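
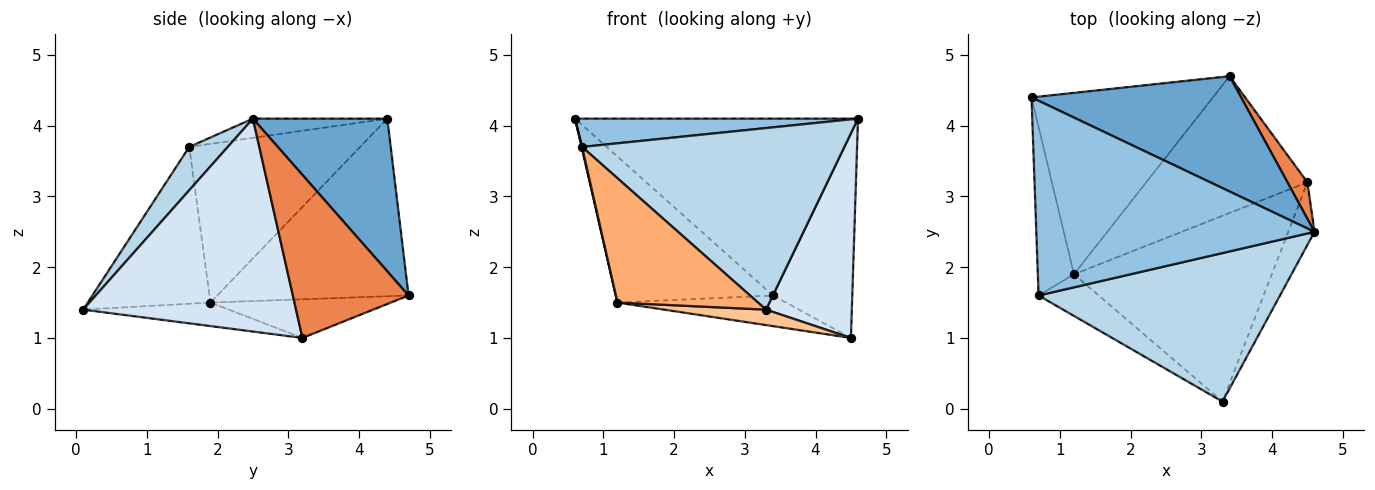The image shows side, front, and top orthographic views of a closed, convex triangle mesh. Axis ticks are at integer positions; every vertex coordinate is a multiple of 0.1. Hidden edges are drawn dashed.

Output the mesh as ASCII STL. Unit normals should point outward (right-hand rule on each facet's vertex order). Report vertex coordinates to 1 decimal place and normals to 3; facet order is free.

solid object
 facet normal 0.370 0.778 0.507
  outer loop
   vertex 3.4 4.7 1.6
   vertex 0.6 4.4 4.1
   vertex 4.6 2.5 4.1
  endloop
 endfacet
 facet normal -0.068 -0.143 0.987
  outer loop
   vertex 0.7 1.6 3.7
   vertex 4.6 2.5 4.1
   vertex 0.6 4.4 4.1
  endloop
 endfacet
 facet normal 0.113 -0.769 0.629
  outer loop
   vertex 0.7 1.6 3.7
   vertex 3.3 0.1 1.4
   vertex 4.6 2.5 4.1
  endloop
 endfacet
 facet normal 0.922 -0.371 -0.114
  outer loop
   vertex 4.5 3.2 1.0
   vertex 4.6 2.5 4.1
   vertex 3.3 0.1 1.4
  endloop
 endfacet
 facet normal 0.821 0.562 0.100
  outer loop
   vertex 4.5 3.2 1.0
   vertex 3.4 4.7 1.6
   vertex 4.6 2.5 4.1
  endloop
 endfacet
 facet normal -0.638 -0.730 -0.245
  outer loop
   vertex 1.2 1.9 1.5
   vertex 3.3 0.1 1.4
   vertex 0.7 1.6 3.7
  endloop
 endfacet
 facet normal -0.118 -0.082 -0.990
  outer loop
   vertex 1.2 1.9 1.5
   vertex 4.5 3.2 1.0
   vertex 3.3 0.1 1.4
  endloop
 endfacet
 facet normal -0.228 0.213 -0.950
  outer loop
   vertex 1.2 1.9 1.5
   vertex 3.4 4.7 1.6
   vertex 4.5 3.2 1.0
  endloop
 endfacet
 facet normal -0.606 0.499 -0.619
  outer loop
   vertex 1.2 1.9 1.5
   vertex 0.6 4.4 4.1
   vertex 3.4 4.7 1.6
  endloop
 endfacet
 facet normal -0.975 -0.003 -0.222
  outer loop
   vertex 1.2 1.9 1.5
   vertex 0.7 1.6 3.7
   vertex 0.6 4.4 4.1
  endloop
 endfacet
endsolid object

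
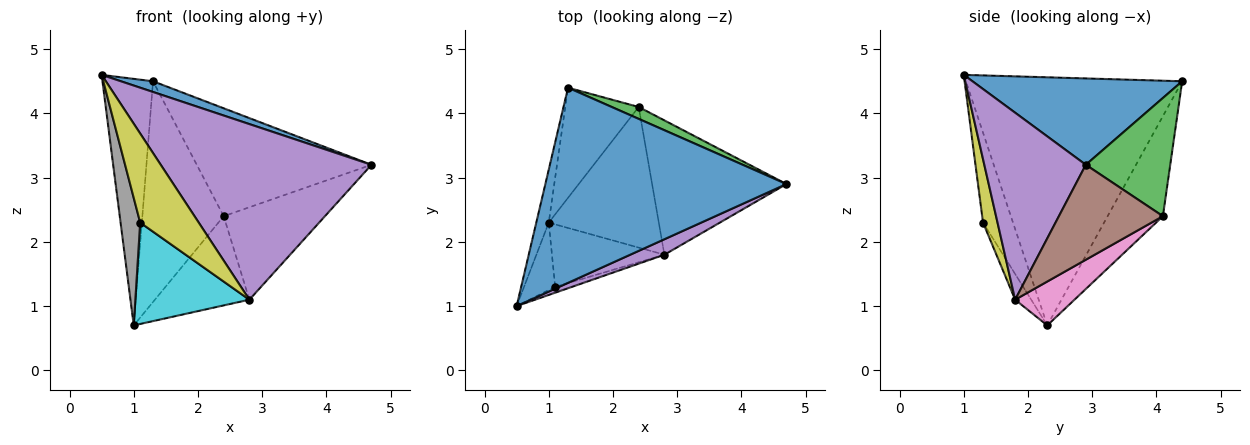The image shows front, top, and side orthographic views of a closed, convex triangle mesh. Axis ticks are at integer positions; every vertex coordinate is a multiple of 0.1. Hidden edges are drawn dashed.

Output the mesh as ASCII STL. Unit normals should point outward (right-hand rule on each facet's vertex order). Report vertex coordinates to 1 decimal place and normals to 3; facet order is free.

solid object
 facet normal 0.337 -0.052 0.940
  outer loop
   vertex 1.3 4.4 4.5
   vertex 0.5 1.0 4.6
   vertex 4.7 2.9 3.2
  endloop
 endfacet
 facet normal -0.973 0.227 -0.049
  outer loop
   vertex 1.0 2.3 0.7
   vertex 0.5 1.0 4.6
   vertex 1.3 4.4 4.5
  endloop
 endfacet
 facet normal 0.433 0.896 0.099
  outer loop
   vertex 2.4 4.1 2.4
   vertex 1.3 4.4 4.5
   vertex 4.7 2.9 3.2
  endloop
 endfacet
 facet normal -0.520 0.764 -0.381
  outer loop
   vertex 2.4 4.1 2.4
   vertex 1.0 2.3 0.7
   vertex 1.3 4.4 4.5
  endloop
 endfacet
 facet normal 0.433 -0.898 0.079
  outer loop
   vertex 2.8 1.8 1.1
   vertex 4.7 2.9 3.2
   vertex 0.5 1.0 4.6
  endloop
 endfacet
 facet normal 0.503 0.490 -0.712
  outer loop
   vertex 2.8 1.8 1.1
   vertex 2.4 4.1 2.4
   vertex 4.7 2.9 3.2
  endloop
 endfacet
 facet normal 0.319 0.508 -0.800
  outer loop
   vertex 2.8 1.8 1.1
   vertex 1.0 2.3 0.7
   vertex 2.4 4.1 2.4
  endloop
 endfacet
 facet normal -0.804 -0.526 -0.278
  outer loop
   vertex 1.1 1.3 2.3
   vertex 0.5 1.0 4.6
   vertex 1.0 2.3 0.7
  endloop
 endfacet
 facet normal 0.240 -0.969 -0.064
  outer loop
   vertex 1.1 1.3 2.3
   vertex 2.8 1.8 1.1
   vertex 0.5 1.0 4.6
  endloop
 endfacet
 facet normal -0.119 -0.845 -0.521
  outer loop
   vertex 1.1 1.3 2.3
   vertex 1.0 2.3 0.7
   vertex 2.8 1.8 1.1
  endloop
 endfacet
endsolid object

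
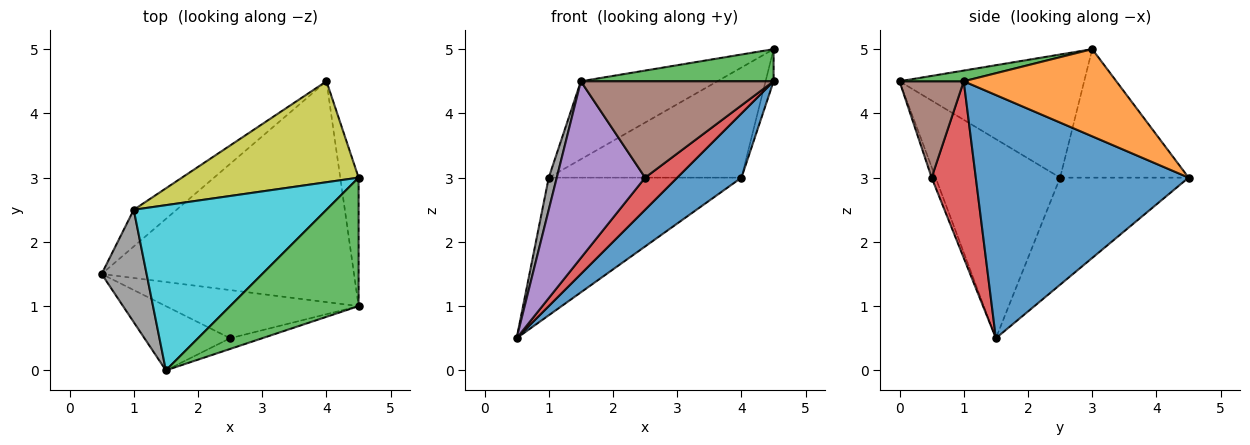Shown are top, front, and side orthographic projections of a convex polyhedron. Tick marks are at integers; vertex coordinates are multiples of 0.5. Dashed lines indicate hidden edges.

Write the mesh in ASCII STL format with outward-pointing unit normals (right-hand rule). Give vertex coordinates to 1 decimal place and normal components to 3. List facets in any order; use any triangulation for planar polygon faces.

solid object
 facet normal 0.679 -0.205 -0.705
  outer loop
   vertex 4.0 4.5 3.0
   vertex 4.5 1.0 4.5
   vertex 0.5 1.5 0.5
  endloop
 endfacet
 facet normal 0.977 0.051 -0.206
  outer loop
   vertex 4.5 3.0 5.0
   vertex 4.5 1.0 4.5
   vertex 4.0 4.5 3.0
  endloop
 endfacet
 facet normal 0.081 -0.242 0.967
  outer loop
   vertex 4.5 3.0 5.0
   vertex 1.5 0.0 4.5
   vertex 4.5 1.0 4.5
  endloop
 endfacet
 facet normal 0.606 -0.441 -0.662
  outer loop
   vertex 2.5 0.5 3.0
   vertex 0.5 1.5 0.5
   vertex 4.5 1.0 4.5
  endloop
 endfacet
 facet normal -0.043 -0.939 -0.341
  outer loop
   vertex 2.5 0.5 3.0
   vertex 1.5 0.0 4.5
   vertex 0.5 1.5 0.5
  endloop
 endfacet
 facet normal 0.314 -0.943 -0.105
  outer loop
   vertex 2.5 0.5 3.0
   vertex 4.5 1.0 4.5
   vertex 1.5 0.0 4.5
  endloop
 endfacet
 facet normal -0.542 0.812 -0.217
  outer loop
   vertex 1.0 2.5 3.0
   vertex 4.0 4.5 3.0
   vertex 0.5 1.5 0.5
  endloop
 endfacet
 facet normal -0.974 -0.063 0.220
  outer loop
   vertex 1.0 2.5 3.0
   vertex 0.5 1.5 0.5
   vertex 1.5 0.0 4.5
  endloop
 endfacet
 facet normal -0.441 0.662 0.606
  outer loop
   vertex 1.0 2.5 3.0
   vertex 4.5 3.0 5.0
   vertex 4.0 4.5 3.0
  endloop
 endfacet
 facet normal -0.500 0.370 0.783
  outer loop
   vertex 1.0 2.5 3.0
   vertex 1.5 0.0 4.5
   vertex 4.5 3.0 5.0
  endloop
 endfacet
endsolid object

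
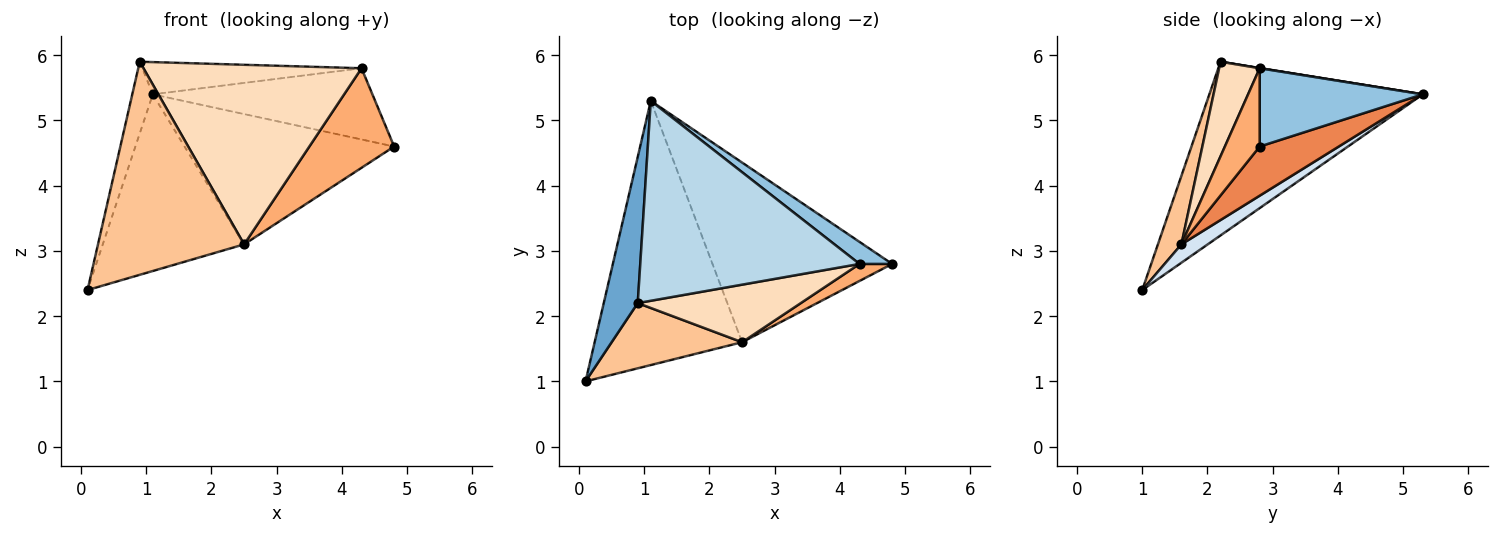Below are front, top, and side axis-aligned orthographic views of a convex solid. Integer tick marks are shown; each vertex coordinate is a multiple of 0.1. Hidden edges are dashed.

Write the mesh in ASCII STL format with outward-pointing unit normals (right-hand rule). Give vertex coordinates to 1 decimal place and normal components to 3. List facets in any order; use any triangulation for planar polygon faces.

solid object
 facet normal -0.977 0.094 0.191
  outer loop
   vertex 0.9 2.2 5.9
   vertex 1.1 5.3 5.4
   vertex 0.1 1.0 2.4
  endloop
 endfacet
 facet normal 0.579 0.779 0.241
  outer loop
   vertex 4.3 2.8 5.8
   vertex 4.8 2.8 4.6
   vertex 1.1 5.3 5.4
  endloop
 endfacet
 facet normal 0.001 0.159 0.987
  outer loop
   vertex 4.3 2.8 5.8
   vertex 1.1 5.3 5.4
   vertex 0.9 2.2 5.9
  endloop
 endfacet
 facet normal 0.103 0.553 -0.827
  outer loop
   vertex 2.5 1.6 3.1
   vertex 0.1 1.0 2.4
   vertex 1.1 5.3 5.4
  endloop
 endfacet
 facet normal 0.216 0.573 -0.790
  outer loop
   vertex 2.5 1.6 3.1
   vertex 1.1 5.3 5.4
   vertex 4.8 2.8 4.6
  endloop
 endfacet
 facet normal 0.375 -0.914 0.156
  outer loop
   vertex 2.5 1.6 3.1
   vertex 4.8 2.8 4.6
   vertex 4.3 2.8 5.8
  endloop
 endfacet
 facet normal 0.152 -0.945 0.289
  outer loop
   vertex 2.5 1.6 3.1
   vertex 0.9 2.2 5.9
   vertex 0.1 1.0 2.4
  endloop
 endfacet
 facet normal 0.174 -0.938 0.301
  outer loop
   vertex 2.5 1.6 3.1
   vertex 4.3 2.8 5.8
   vertex 0.9 2.2 5.9
  endloop
 endfacet
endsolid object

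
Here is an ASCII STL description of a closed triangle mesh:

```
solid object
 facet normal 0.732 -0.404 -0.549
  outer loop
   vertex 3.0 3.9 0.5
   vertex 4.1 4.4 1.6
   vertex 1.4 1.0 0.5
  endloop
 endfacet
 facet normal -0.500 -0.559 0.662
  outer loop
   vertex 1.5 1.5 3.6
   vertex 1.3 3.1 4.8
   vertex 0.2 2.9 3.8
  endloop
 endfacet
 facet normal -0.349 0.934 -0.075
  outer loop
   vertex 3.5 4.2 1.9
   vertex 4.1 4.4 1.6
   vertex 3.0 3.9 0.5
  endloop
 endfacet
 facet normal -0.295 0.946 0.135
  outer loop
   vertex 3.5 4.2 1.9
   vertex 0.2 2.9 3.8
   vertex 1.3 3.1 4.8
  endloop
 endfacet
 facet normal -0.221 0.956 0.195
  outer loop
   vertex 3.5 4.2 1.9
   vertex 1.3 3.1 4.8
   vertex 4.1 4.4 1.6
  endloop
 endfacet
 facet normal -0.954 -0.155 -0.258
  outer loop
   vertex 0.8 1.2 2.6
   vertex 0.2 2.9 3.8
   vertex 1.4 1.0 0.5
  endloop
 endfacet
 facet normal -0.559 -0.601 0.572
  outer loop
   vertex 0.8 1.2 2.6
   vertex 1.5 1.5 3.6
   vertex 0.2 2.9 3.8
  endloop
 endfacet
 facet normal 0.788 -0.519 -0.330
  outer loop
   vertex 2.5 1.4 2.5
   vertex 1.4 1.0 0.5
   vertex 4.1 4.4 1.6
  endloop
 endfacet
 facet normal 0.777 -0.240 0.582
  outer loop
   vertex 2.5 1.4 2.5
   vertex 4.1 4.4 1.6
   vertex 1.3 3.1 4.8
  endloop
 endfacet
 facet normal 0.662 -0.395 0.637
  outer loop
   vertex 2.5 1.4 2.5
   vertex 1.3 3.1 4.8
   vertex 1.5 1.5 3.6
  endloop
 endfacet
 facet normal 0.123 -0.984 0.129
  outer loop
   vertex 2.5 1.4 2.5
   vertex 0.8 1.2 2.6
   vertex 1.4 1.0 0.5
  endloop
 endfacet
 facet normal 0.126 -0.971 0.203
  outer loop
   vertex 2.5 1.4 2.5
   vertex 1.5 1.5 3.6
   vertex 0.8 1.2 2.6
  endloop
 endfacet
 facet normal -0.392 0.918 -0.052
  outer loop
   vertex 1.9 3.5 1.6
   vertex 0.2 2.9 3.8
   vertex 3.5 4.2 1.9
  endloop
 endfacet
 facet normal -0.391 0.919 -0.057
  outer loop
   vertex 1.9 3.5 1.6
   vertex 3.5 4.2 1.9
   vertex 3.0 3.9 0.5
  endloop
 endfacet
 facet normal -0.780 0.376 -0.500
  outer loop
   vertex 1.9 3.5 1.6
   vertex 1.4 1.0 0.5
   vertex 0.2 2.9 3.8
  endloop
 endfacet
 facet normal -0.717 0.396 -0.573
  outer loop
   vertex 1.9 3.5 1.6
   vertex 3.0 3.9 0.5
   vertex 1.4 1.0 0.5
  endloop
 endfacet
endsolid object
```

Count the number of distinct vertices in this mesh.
10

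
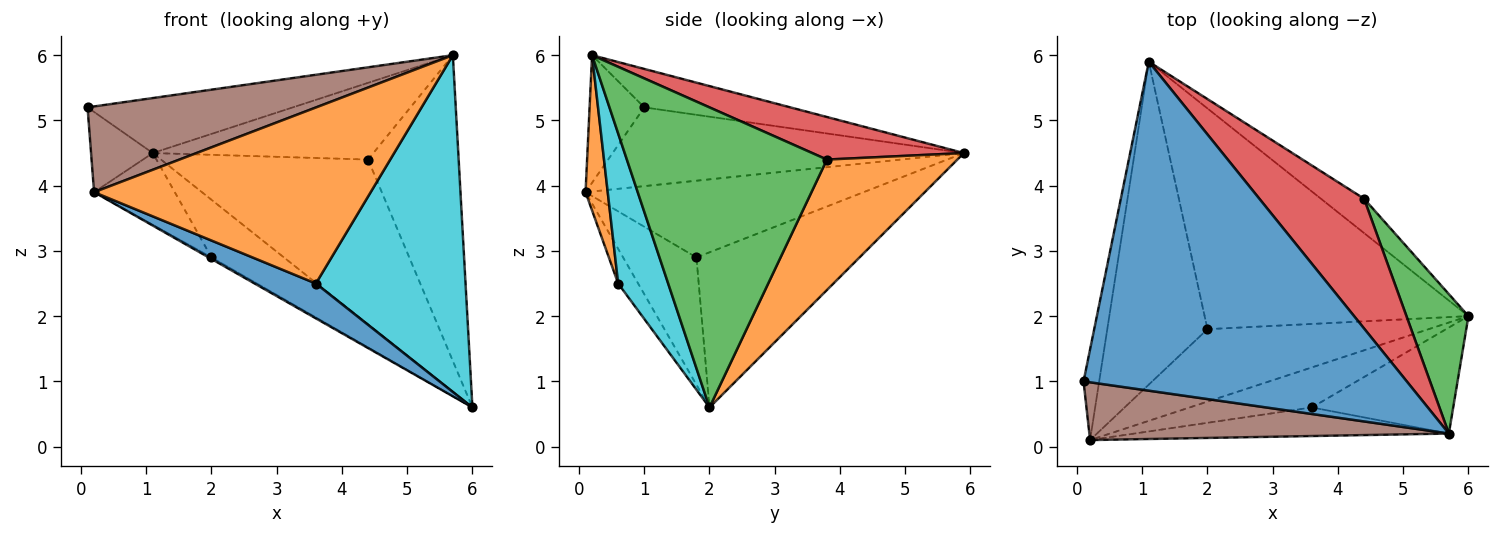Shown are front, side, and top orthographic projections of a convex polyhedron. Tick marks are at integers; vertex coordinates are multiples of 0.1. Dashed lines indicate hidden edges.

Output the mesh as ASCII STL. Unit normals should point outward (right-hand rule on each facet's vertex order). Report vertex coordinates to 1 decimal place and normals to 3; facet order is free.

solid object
 facet normal -0.117 0.164 0.980
  outer loop
   vertex 5.7 0.2 6.0
   vertex 1.1 5.9 4.5
   vertex 0.1 1.0 5.2
  endloop
 endfacet
 facet normal 0.525 0.833 -0.174
  outer loop
   vertex 4.4 3.8 4.4
   vertex 6.0 2.0 0.6
   vertex 1.1 5.9 4.5
  endloop
 endfacet
 facet normal 0.895 0.405 0.185
  outer loop
   vertex 4.4 3.8 4.4
   vertex 5.7 0.2 6.0
   vertex 6.0 2.0 0.6
  endloop
 endfacet
 facet normal 0.330 0.480 0.812
  outer loop
   vertex 4.4 3.8 4.4
   vertex 1.1 5.9 4.5
   vertex 5.7 0.2 6.0
  endloop
 endfacet
 facet normal -0.967 0.170 -0.192
  outer loop
   vertex 0.2 0.1 3.9
   vertex 0.1 1.0 5.2
   vertex 1.1 5.9 4.5
  endloop
 endfacet
 facet normal -0.195 -0.813 0.548
  outer loop
   vertex 0.2 0.1 3.9
   vertex 5.7 0.2 6.0
   vertex 0.1 1.0 5.2
  endloop
 endfacet
 facet normal -0.495 0.220 -0.841
  outer loop
   vertex 2.0 1.8 2.9
   vertex 1.1 5.9 4.5
   vertex 6.0 2.0 0.6
  endloop
 endfacet
 facet normal -0.499 0.019 -0.866
  outer loop
   vertex 2.0 1.8 2.9
   vertex 6.0 2.0 0.6
   vertex 0.2 0.1 3.9
  endloop
 endfacet
 facet normal -0.599 0.174 -0.782
  outer loop
   vertex 2.0 1.8 2.9
   vertex 0.2 0.1 3.9
   vertex 1.1 5.9 4.5
  endloop
 endfacet
 facet normal 0.304 -0.909 -0.286
  outer loop
   vertex 3.6 0.6 2.5
   vertex 6.0 2.0 0.6
   vertex 5.7 0.2 6.0
  endloop
 endfacet
 facet normal -0.209 -0.642 -0.737
  outer loop
   vertex 3.6 0.6 2.5
   vertex 0.2 0.1 3.9
   vertex 6.0 2.0 0.6
  endloop
 endfacet
 facet normal 0.079 -0.984 -0.160
  outer loop
   vertex 3.6 0.6 2.5
   vertex 5.7 0.2 6.0
   vertex 0.2 0.1 3.9
  endloop
 endfacet
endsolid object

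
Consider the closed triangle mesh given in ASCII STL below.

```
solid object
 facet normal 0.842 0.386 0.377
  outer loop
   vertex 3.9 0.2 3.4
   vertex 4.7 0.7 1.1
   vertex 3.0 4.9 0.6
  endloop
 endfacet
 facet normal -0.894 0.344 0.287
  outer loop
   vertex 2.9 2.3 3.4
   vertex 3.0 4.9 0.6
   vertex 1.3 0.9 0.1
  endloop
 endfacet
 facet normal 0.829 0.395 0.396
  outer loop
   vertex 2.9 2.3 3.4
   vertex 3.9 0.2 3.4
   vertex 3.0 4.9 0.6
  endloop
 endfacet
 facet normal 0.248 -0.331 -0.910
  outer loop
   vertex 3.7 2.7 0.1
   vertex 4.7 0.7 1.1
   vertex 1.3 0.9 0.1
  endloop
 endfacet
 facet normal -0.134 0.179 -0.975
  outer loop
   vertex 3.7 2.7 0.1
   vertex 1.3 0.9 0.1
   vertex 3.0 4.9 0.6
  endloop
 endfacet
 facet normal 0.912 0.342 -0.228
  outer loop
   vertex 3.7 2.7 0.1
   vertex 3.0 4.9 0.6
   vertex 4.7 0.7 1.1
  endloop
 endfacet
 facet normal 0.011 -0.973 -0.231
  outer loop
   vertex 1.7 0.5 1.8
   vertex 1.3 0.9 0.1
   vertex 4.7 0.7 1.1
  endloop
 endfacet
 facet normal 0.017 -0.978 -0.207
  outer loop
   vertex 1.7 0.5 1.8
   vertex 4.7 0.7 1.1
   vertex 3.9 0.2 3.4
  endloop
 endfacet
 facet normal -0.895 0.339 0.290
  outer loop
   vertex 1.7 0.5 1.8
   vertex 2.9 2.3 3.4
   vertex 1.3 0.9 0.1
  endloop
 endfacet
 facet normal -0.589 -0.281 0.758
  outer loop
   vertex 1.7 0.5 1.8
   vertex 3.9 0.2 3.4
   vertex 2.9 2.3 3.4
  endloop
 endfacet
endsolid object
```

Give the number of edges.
15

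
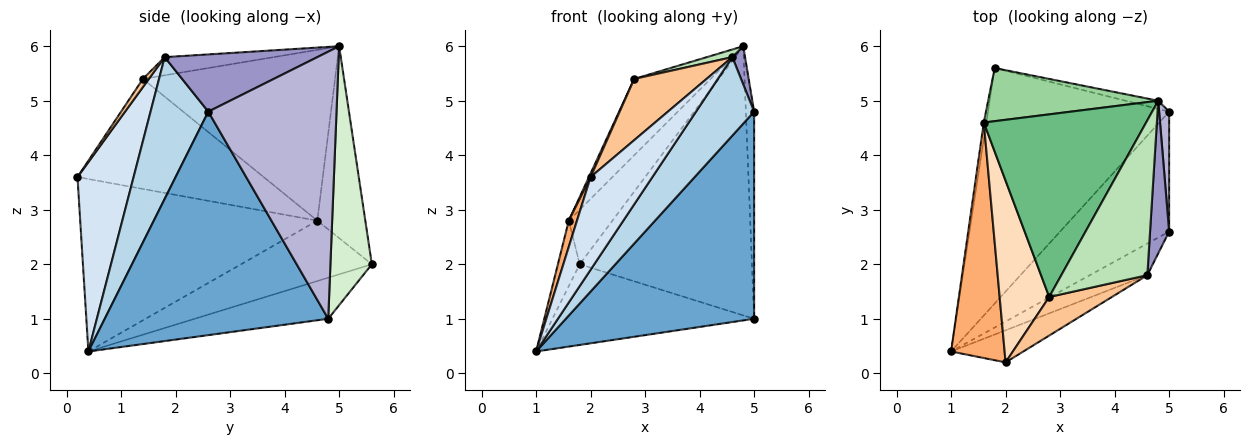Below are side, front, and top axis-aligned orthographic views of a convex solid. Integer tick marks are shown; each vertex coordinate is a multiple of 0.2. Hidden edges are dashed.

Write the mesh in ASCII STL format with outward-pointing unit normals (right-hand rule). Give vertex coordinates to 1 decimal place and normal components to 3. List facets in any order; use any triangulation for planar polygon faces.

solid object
 facet normal 0.717 -0.604 -0.350
  outer loop
   vertex 5.0 4.8 1.0
   vertex 5.0 2.6 4.8
   vertex 1.0 0.4 0.4
  endloop
 endfacet
 facet normal -0.210 0.317 -0.925
  outer loop
   vertex 5.0 4.8 1.0
   vertex 1.0 0.4 0.4
   vertex 1.8 5.6 2.0
  endloop
 endfacet
 facet normal 0.678 -0.682 -0.275
  outer loop
   vertex 4.6 1.8 5.8
   vertex 1.0 0.4 0.4
   vertex 5.0 2.6 4.8
  endloop
 endfacet
 facet normal 0.651 -0.717 -0.248
  outer loop
   vertex 4.6 1.8 5.8
   vertex 2.0 0.2 3.6
   vertex 1.0 0.4 0.4
  endloop
 endfacet
 facet normal -0.986 0.164 -0.041
  outer loop
   vertex 1.6 4.6 2.8
   vertex 1.8 5.6 2.0
   vertex 1.0 0.4 0.4
  endloop
 endfacet
 facet normal -0.955 -0.033 0.296
  outer loop
   vertex 1.6 4.6 2.8
   vertex 1.0 0.4 0.4
   vertex 2.0 0.2 3.6
  endloop
 endfacet
 facet normal 0.069 -0.844 0.532
  outer loop
   vertex 2.8 1.4 5.4
   vertex 2.0 0.2 3.6
   vertex 4.6 1.8 5.8
  endloop
 endfacet
 facet normal -0.912 -0.008 0.411
  outer loop
   vertex 2.8 1.4 5.4
   vertex 1.6 4.6 2.8
   vertex 2.0 0.2 3.6
  endloop
 endfacet
 facet normal -0.697 0.277 0.662
  outer loop
   vertex 4.8 5.0 6.0
   vertex 1.6 4.6 2.8
   vertex 2.8 1.4 5.4
  endloop
 endfacet
 facet normal -0.619 0.562 0.548
  outer loop
   vertex 4.8 5.0 6.0
   vertex 1.8 5.6 2.0
   vertex 1.6 4.6 2.8
  endloop
 endfacet
 facet normal -0.206 -0.048 0.977
  outer loop
   vertex 4.8 5.0 6.0
   vertex 2.8 1.4 5.4
   vertex 4.6 1.8 5.8
  endloop
 endfacet
 facet normal 0.234 0.972 -0.030
  outer loop
   vertex 4.8 5.0 6.0
   vertex 5.0 4.8 1.0
   vertex 1.8 5.6 2.0
  endloop
 endfacet
 facet normal 0.946 -0.079 0.315
  outer loop
   vertex 4.8 5.0 6.0
   vertex 4.6 1.8 5.8
   vertex 5.0 2.6 4.8
  endloop
 endfacet
 facet normal 0.997 0.064 0.037
  outer loop
   vertex 4.8 5.0 6.0
   vertex 5.0 2.6 4.8
   vertex 5.0 4.8 1.0
  endloop
 endfacet
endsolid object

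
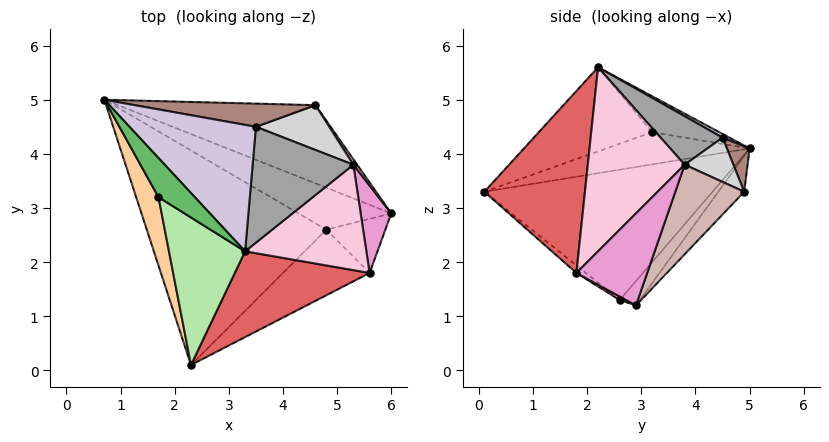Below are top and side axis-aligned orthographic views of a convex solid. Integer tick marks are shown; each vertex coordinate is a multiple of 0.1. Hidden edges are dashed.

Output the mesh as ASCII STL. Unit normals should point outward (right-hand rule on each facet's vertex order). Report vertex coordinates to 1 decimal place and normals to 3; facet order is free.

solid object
 facet normal -0.132 0.672 -0.728
  outer loop
   vertex 4.6 4.9 3.3
   vertex 6.0 2.9 1.2
   vertex 0.7 5.0 4.1
  endloop
 endfacet
 facet normal -0.209 0.570 -0.794
  outer loop
   vertex 4.8 2.6 1.3
   vertex 0.7 5.0 4.1
   vertex 6.0 2.9 1.2
  endloop
 endfacet
 facet normal -0.587 -0.060 -0.808
  outer loop
   vertex 4.8 2.6 1.3
   vertex 2.3 0.1 3.3
   vertex 0.7 5.0 4.1
  endloop
 endfacet
 facet normal -0.773 -0.340 0.536
  outer loop
   vertex 1.7 3.2 4.4
   vertex 0.7 5.0 4.1
   vertex 2.3 0.1 3.3
  endloop
 endfacet
 facet normal -0.679 -0.263 0.686
  outer loop
   vertex 1.7 3.2 4.4
   vertex 3.3 2.2 5.6
   vertex 0.7 5.0 4.1
  endloop
 endfacet
 facet normal -0.693 -0.357 0.627
  outer loop
   vertex 1.7 3.2 4.4
   vertex 2.3 0.1 3.3
   vertex 3.3 2.2 5.6
  endloop
 endfacet
 facet normal 0.558 -0.719 0.414
  outer loop
   vertex 5.6 1.8 1.8
   vertex 3.3 2.2 5.6
   vertex 2.3 0.1 3.3
  endloop
 endfacet
 facet normal 0.051 -0.492 -0.869
  outer loop
   vertex 5.6 1.8 1.8
   vertex 4.8 2.6 1.3
   vertex 6.0 2.9 1.2
  endloop
 endfacet
 facet normal -0.071 -0.579 -0.812
  outer loop
   vertex 5.6 1.8 1.8
   vertex 2.3 0.1 3.3
   vertex 4.8 2.6 1.3
  endloop
 endfacet
 facet normal 0.025 0.490 0.871
  outer loop
   vertex 3.5 4.5 4.3
   vertex 0.7 5.0 4.1
   vertex 3.3 2.2 5.6
  endloop
 endfacet
 facet normal 0.121 0.869 0.480
  outer loop
   vertex 3.5 4.5 4.3
   vertex 4.6 4.9 3.3
   vertex 0.7 5.0 4.1
  endloop
 endfacet
 facet normal 0.836 0.548 0.035
  outer loop
   vertex 5.3 3.8 3.8
   vertex 6.0 2.9 1.2
   vertex 4.6 4.9 3.3
  endloop
 endfacet
 facet normal 0.935 -0.171 0.311
  outer loop
   vertex 5.3 3.8 3.8
   vertex 5.6 1.8 1.8
   vertex 6.0 2.9 1.2
  endloop
 endfacet
 facet normal 0.769 -0.391 0.506
  outer loop
   vertex 5.3 3.8 3.8
   vertex 3.3 2.2 5.6
   vertex 5.6 1.8 1.8
  endloop
 endfacet
 facet normal 0.392 0.427 0.815
  outer loop
   vertex 5.3 3.8 3.8
   vertex 3.5 4.5 4.3
   vertex 3.3 2.2 5.6
  endloop
 endfacet
 facet normal 0.420 0.583 0.695
  outer loop
   vertex 5.3 3.8 3.8
   vertex 4.6 4.9 3.3
   vertex 3.5 4.5 4.3
  endloop
 endfacet
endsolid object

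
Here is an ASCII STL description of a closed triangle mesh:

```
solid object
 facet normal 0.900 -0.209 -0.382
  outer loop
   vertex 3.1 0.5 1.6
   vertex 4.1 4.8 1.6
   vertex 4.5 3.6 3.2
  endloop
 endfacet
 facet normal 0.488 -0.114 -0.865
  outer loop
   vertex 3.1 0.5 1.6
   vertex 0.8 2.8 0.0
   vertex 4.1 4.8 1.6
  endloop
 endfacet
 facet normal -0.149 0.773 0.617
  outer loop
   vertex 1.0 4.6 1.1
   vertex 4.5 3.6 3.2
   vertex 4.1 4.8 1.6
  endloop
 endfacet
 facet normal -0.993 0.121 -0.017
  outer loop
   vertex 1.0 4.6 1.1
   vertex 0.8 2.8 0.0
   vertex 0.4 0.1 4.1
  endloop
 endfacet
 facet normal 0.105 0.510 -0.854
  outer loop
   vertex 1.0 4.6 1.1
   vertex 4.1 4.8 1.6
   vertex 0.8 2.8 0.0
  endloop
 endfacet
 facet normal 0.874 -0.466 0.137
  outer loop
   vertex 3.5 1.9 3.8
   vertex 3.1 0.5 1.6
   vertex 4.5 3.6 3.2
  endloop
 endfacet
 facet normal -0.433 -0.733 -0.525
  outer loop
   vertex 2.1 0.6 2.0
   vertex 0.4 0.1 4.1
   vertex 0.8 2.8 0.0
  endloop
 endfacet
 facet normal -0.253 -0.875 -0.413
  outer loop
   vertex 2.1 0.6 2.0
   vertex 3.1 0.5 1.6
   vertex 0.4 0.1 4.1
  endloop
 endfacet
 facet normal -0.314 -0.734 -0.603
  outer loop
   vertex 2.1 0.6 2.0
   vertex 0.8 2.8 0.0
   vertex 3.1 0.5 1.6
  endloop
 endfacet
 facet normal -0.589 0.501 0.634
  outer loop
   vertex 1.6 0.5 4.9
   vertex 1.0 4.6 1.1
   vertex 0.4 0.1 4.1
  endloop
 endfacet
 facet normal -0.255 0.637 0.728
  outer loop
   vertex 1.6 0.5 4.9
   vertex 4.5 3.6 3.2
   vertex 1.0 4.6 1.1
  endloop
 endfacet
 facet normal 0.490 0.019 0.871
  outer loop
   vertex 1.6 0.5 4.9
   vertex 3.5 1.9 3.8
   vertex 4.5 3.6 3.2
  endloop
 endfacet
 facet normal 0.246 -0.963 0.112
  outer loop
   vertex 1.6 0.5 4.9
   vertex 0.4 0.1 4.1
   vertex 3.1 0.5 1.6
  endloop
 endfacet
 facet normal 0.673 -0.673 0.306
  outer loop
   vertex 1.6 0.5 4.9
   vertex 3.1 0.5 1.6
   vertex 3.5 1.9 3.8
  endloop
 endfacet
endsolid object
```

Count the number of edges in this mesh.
21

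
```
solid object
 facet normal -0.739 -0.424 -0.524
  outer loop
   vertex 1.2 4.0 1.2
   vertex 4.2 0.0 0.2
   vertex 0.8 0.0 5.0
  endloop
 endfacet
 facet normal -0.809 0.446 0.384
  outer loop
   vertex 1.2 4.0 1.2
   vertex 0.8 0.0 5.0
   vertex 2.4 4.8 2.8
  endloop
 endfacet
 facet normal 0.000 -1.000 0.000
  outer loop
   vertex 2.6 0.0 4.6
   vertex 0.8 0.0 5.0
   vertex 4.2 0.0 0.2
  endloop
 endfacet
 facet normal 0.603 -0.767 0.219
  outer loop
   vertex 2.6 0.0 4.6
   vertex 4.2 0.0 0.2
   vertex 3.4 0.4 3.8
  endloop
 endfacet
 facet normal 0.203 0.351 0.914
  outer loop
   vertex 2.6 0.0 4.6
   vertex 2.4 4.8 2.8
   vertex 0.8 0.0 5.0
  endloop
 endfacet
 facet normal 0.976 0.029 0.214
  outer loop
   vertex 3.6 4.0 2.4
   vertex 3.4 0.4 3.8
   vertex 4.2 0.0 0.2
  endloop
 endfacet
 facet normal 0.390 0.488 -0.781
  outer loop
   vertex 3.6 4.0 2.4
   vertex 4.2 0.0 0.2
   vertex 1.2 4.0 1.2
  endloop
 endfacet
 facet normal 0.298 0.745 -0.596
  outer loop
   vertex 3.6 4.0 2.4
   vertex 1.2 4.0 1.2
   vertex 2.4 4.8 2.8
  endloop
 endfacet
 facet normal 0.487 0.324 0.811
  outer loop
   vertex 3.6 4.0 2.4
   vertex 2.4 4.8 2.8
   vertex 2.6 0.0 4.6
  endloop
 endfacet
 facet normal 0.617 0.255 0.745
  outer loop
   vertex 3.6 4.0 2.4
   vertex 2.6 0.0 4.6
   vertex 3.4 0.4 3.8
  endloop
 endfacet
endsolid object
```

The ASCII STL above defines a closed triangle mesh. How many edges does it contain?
15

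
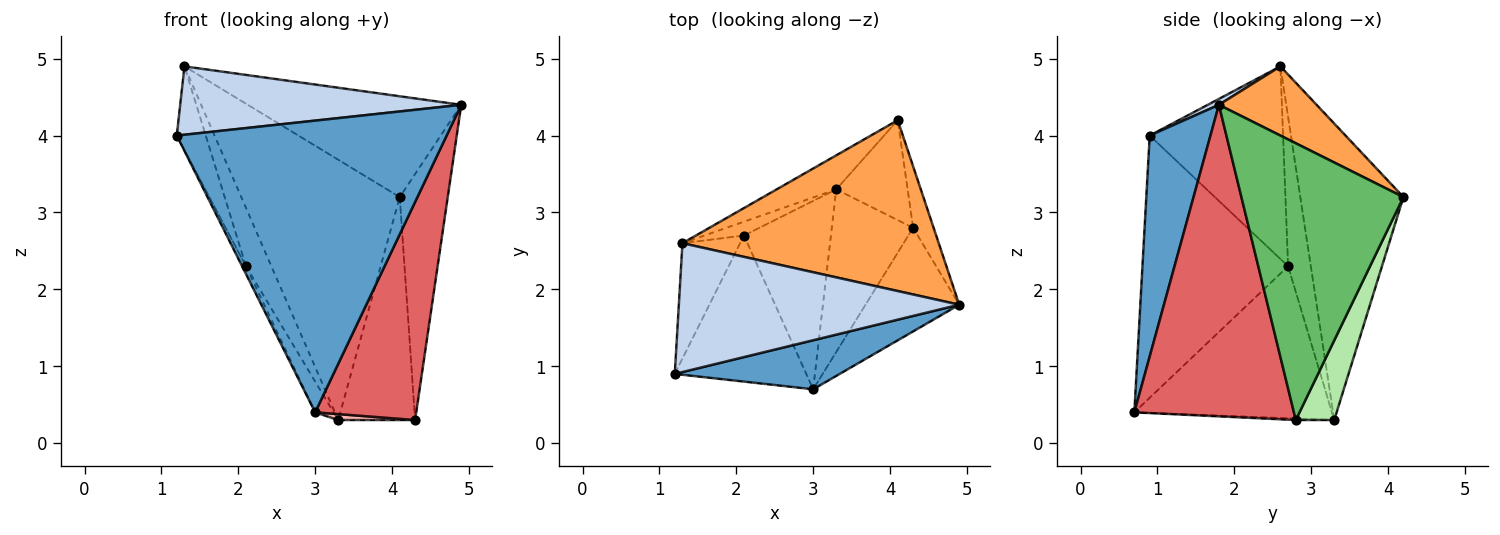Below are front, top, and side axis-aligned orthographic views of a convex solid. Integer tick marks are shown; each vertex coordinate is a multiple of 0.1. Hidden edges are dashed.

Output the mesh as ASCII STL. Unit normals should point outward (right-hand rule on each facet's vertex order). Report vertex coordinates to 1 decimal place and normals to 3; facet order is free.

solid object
 facet normal 0.217 -0.963 0.162
  outer loop
   vertex 3.0 0.7 0.4
   vertex 4.9 1.8 4.4
   vertex 1.2 0.9 4.0
  endloop
 endfacet
 facet normal 0.019 -0.469 0.883
  outer loop
   vertex 1.3 2.6 4.9
   vertex 1.2 0.9 4.0
   vertex 4.9 1.8 4.4
  endloop
 endfacet
 facet normal 0.226 0.495 0.839
  outer loop
   vertex 1.3 2.6 4.9
   vertex 4.9 1.8 4.4
   vertex 4.1 4.2 3.2
  endloop
 endfacet
 facet normal -0.542 0.833 -0.109
  outer loop
   vertex 3.3 3.3 0.3
   vertex 1.3 2.6 4.9
   vertex 4.1 4.2 3.2
  endloop
 endfacet
 facet normal 0.956 0.283 -0.071
  outer loop
   vertex 4.3 2.8 0.3
   vertex 4.1 4.2 3.2
   vertex 4.9 1.8 4.4
  endloop
 endfacet
 facet normal 0.415 0.830 -0.372
  outer loop
   vertex 4.3 2.8 0.3
   vertex 3.3 3.3 0.3
   vertex 4.1 4.2 3.2
  endloop
 endfacet
 facet normal 0.819 -0.519 -0.246
  outer loop
   vertex 4.3 2.8 0.3
   vertex 4.9 1.8 4.4
   vertex 3.0 0.7 0.4
  endloop
 endfacet
 facet normal -0.018 -0.036 -0.999
  outer loop
   vertex 4.3 2.8 0.3
   vertex 3.0 0.7 0.4
   vertex 3.3 3.3 0.3
  endloop
 endfacet
 facet normal -0.938 0.204 -0.281
  outer loop
   vertex 2.1 2.7 2.3
   vertex 1.2 0.9 4.0
   vertex 1.3 2.6 4.9
  endloop
 endfacet
 facet normal -0.657 0.734 -0.174
  outer loop
   vertex 2.1 2.7 2.3
   vertex 1.3 2.6 4.9
   vertex 3.3 3.3 0.3
  endloop
 endfacet
 facet normal -0.894 0.024 -0.448
  outer loop
   vertex 2.1 2.7 2.3
   vertex 3.0 0.7 0.4
   vertex 1.2 0.9 4.0
  endloop
 endfacet
 facet normal -0.865 0.081 -0.495
  outer loop
   vertex 2.1 2.7 2.3
   vertex 3.3 3.3 0.3
   vertex 3.0 0.7 0.4
  endloop
 endfacet
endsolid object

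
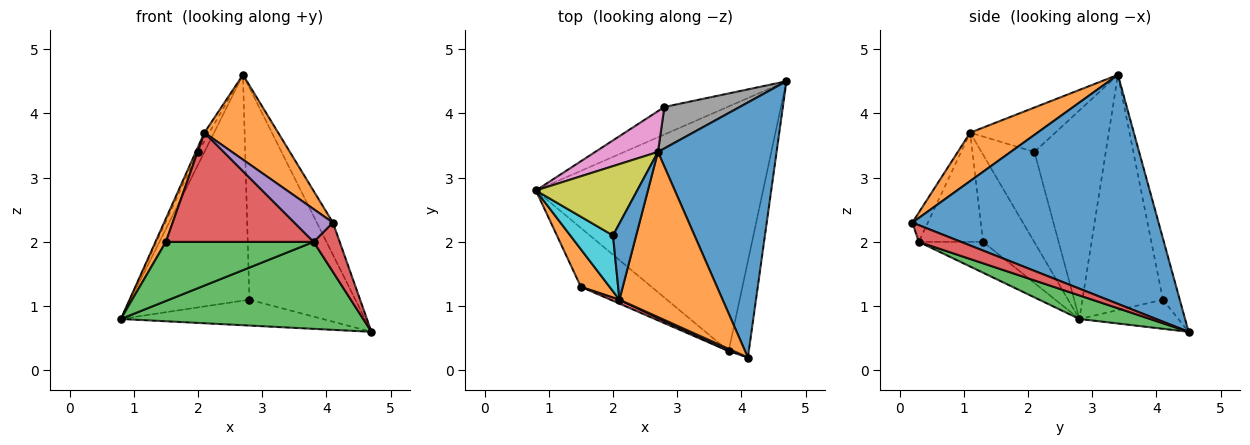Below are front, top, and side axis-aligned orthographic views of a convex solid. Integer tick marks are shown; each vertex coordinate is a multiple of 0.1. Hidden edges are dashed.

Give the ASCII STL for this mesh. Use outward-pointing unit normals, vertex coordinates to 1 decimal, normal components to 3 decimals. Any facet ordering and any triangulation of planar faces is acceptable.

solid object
 facet normal 0.886 0.058 0.459
  outer loop
   vertex 2.7 3.4 4.6
   vertex 4.1 0.2 2.3
   vertex 4.7 4.5 0.6
  endloop
 endfacet
 facet normal 0.385 -0.422 0.821
  outer loop
   vertex 2.1 1.1 3.7
   vertex 4.1 0.2 2.3
   vertex 2.7 3.4 4.6
  endloop
 endfacet
 facet normal 0.097 -0.333 -0.938
  outer loop
   vertex 3.8 0.3 2.0
   vertex 0.8 2.8 0.8
   vertex 4.7 4.5 0.6
  endloop
 endfacet
 facet normal 0.594 -0.366 -0.716
  outer loop
   vertex 3.8 0.3 2.0
   vertex 4.7 4.5 0.6
   vertex 4.1 0.2 2.3
  endloop
 endfacet
 facet normal -0.372 -0.926 0.064
  outer loop
   vertex 3.8 0.3 2.0
   vertex 4.1 0.2 2.3
   vertex 2.1 1.1 3.7
  endloop
 endfacet
 facet normal -0.318 0.649 -0.691
  outer loop
   vertex 2.8 4.1 1.1
   vertex 4.7 4.5 0.6
   vertex 0.8 2.8 0.8
  endloop
 endfacet
 facet normal -0.554 0.819 0.148
  outer loop
   vertex 2.8 4.1 1.1
   vertex 0.8 2.8 0.8
   vertex 2.7 3.4 4.6
  endloop
 endfacet
 facet normal -0.154 0.970 0.190
  outer loop
   vertex 2.8 4.1 1.1
   vertex 2.7 3.4 4.6
   vertex 4.7 4.5 0.6
  endloop
 endfacet
 facet normal -0.897 0.081 0.436
  outer loop
   vertex 2.0 2.1 3.4
   vertex 2.7 3.4 4.6
   vertex 0.8 2.8 0.8
  endloop
 endfacet
 facet normal -0.903 0.038 0.427
  outer loop
   vertex 2.0 2.1 3.4
   vertex 0.8 2.8 0.8
   vertex 2.1 1.1 3.7
  endloop
 endfacet
 facet normal -0.885 0.050 0.462
  outer loop
   vertex 2.0 2.1 3.4
   vertex 2.1 1.1 3.7
   vertex 2.7 3.4 4.6
  endloop
 endfacet
 facet normal -0.933 -0.190 0.307
  outer loop
   vertex 1.5 1.3 2.0
   vertex 2.1 1.1 3.7
   vertex 0.8 2.8 0.8
  endloop
 endfacet
 facet normal -0.294 -0.677 -0.675
  outer loop
   vertex 1.5 1.3 2.0
   vertex 0.8 2.8 0.8
   vertex 3.8 0.3 2.0
  endloop
 endfacet
 facet normal -0.399 -0.917 0.033
  outer loop
   vertex 1.5 1.3 2.0
   vertex 3.8 0.3 2.0
   vertex 2.1 1.1 3.7
  endloop
 endfacet
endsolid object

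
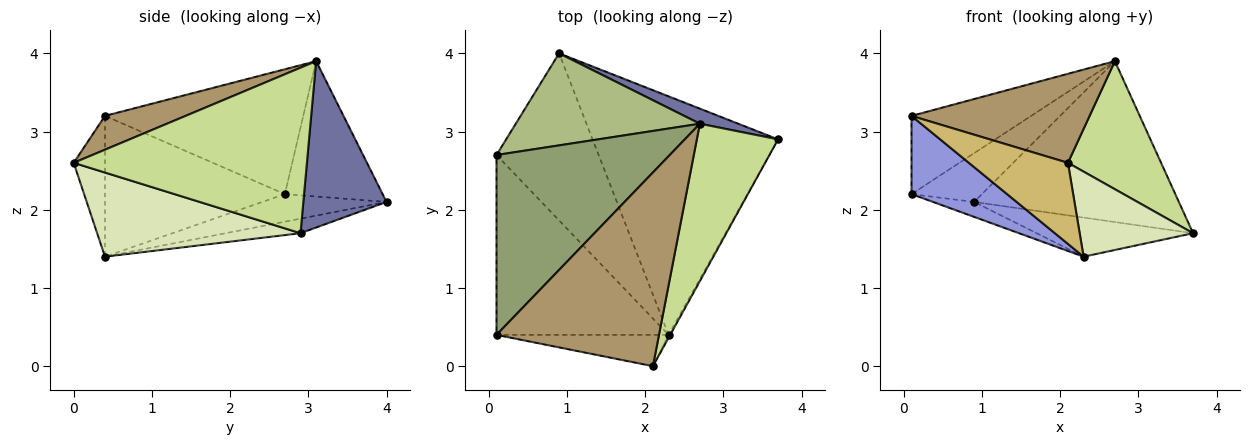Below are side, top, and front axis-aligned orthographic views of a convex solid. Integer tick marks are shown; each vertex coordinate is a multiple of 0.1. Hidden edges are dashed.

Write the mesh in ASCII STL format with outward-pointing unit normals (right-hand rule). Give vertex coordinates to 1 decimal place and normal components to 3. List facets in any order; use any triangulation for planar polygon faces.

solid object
 facet normal 0.375 0.923 0.087
  outer loop
   vertex 2.7 3.1 3.9
   vertex 3.7 2.9 1.7
   vertex 0.9 4.0 2.1
  endloop
 endfacet
 facet normal -0.077 0.161 -0.984
  outer loop
   vertex 2.3 0.4 1.4
   vertex 0.9 4.0 2.1
   vertex 3.7 2.9 1.7
  endloop
 endfacet
 facet normal -0.600 -0.319 -0.734
  outer loop
   vertex 0.1 2.7 2.2
   vertex 2.3 0.4 1.4
   vertex 0.1 0.4 3.2
  endloop
 endfacet
 facet normal -0.260 0.086 -0.962
  outer loop
   vertex 0.1 2.7 2.2
   vertex 0.9 4.0 2.1
   vertex 2.3 0.4 1.4
  endloop
 endfacet
 facet normal -0.551 0.333 0.765
  outer loop
   vertex 0.1 2.7 2.2
   vertex 0.1 0.4 3.2
   vertex 2.7 3.1 3.9
  endloop
 endfacet
 facet normal -0.545 0.392 0.741
  outer loop
   vertex 0.1 2.7 2.2
   vertex 2.7 3.1 3.9
   vertex 0.9 4.0 2.1
  endloop
 endfacet
 facet normal 0.845 -0.337 0.415
  outer loop
   vertex 2.1 0.0 2.6
   vertex 3.7 2.9 1.7
   vertex 2.7 3.1 3.9
  endloop
 endfacet
 facet normal 0.873 -0.487 -0.017
  outer loop
   vertex 2.1 0.0 2.6
   vertex 2.3 0.4 1.4
   vertex 3.7 2.9 1.7
  endloop
 endfacet
 facet normal 0.186 -0.410 0.893
  outer loop
   vertex 2.1 0.0 2.6
   vertex 2.7 3.1 3.9
   vertex 0.1 0.4 3.2
  endloop
 endfacet
 facet normal -0.283 -0.895 -0.345
  outer loop
   vertex 2.1 0.0 2.6
   vertex 0.1 0.4 3.2
   vertex 2.3 0.4 1.4
  endloop
 endfacet
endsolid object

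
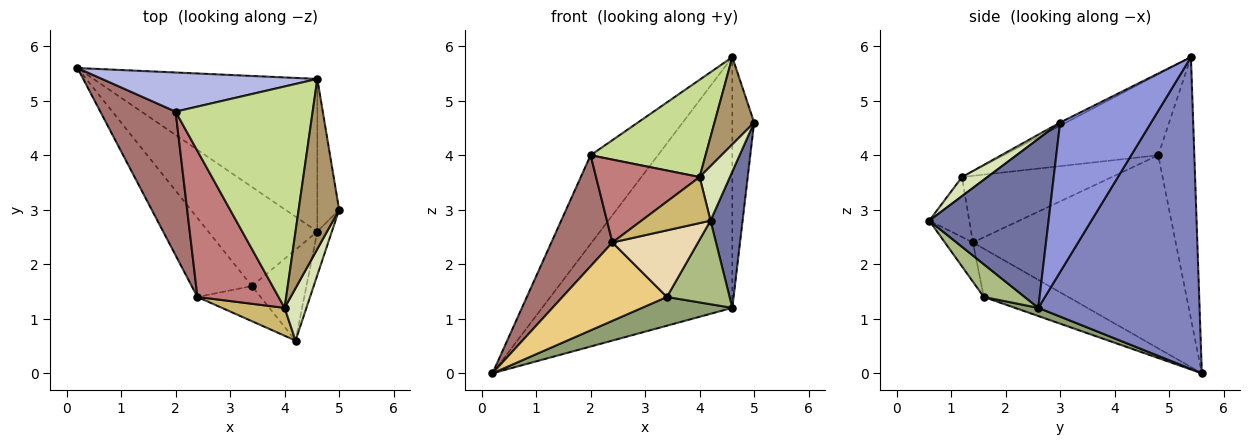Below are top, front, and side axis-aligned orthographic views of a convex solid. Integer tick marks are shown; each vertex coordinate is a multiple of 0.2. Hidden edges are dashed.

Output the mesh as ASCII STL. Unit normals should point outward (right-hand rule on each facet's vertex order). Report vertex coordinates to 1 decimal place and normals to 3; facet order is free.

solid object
 facet normal 0.962 -0.259 -0.083
  outer loop
   vertex 4.6 2.6 1.2
   vertex 5.0 3.0 4.6
   vertex 4.2 0.6 2.8
  endloop
 endfacet
 facet normal 0.587 0.692 -0.421
  outer loop
   vertex 4.6 2.6 1.2
   vertex 0.2 5.6 0.0
   vertex 4.6 5.4 5.8
  endloop
 endfacet
 facet normal 0.963 0.231 -0.140
  outer loop
   vertex 4.6 2.6 1.2
   vertex 4.6 5.4 5.8
   vertex 5.0 3.0 4.6
  endloop
 endfacet
 facet normal -0.440 0.821 0.362
  outer loop
   vertex 2.0 4.8 4.0
   vertex 4.6 5.4 5.8
   vertex 0.2 5.6 0.0
  endloop
 endfacet
 facet normal 0.072 -0.278 -0.958
  outer loop
   vertex 3.4 1.6 1.4
   vertex 0.2 5.6 0.0
   vertex 4.6 2.6 1.2
  endloop
 endfacet
 facet normal 0.404 -0.619 -0.673
  outer loop
   vertex 3.4 1.6 1.4
   vertex 4.6 2.6 1.2
   vertex 4.2 0.6 2.8
  endloop
 endfacet
 facet normal -0.476 -0.354 0.805
  outer loop
   vertex 4.0 1.2 3.6
   vertex 4.6 5.4 5.8
   vertex 2.0 4.8 4.0
  endloop
 endfacet
 facet normal 0.518 -0.617 0.592
  outer loop
   vertex 4.0 1.2 3.6
   vertex 4.2 0.6 2.8
   vertex 5.0 3.0 4.6
  endloop
 endfacet
 facet normal -0.068 -0.455 0.888
  outer loop
   vertex 4.0 1.2 3.6
   vertex 5.0 3.0 4.6
   vertex 4.6 5.4 5.8
  endloop
 endfacet
 facet normal -0.444 -0.767 0.464
  outer loop
   vertex 2.4 1.4 2.4
   vertex 4.2 0.6 2.8
   vertex 4.0 1.2 3.6
  endloop
 endfacet
 facet normal -0.495 -0.612 -0.617
  outer loop
   vertex 2.4 1.4 2.4
   vertex 0.2 5.6 0.0
   vertex 3.4 1.6 1.4
  endloop
 endfacet
 facet normal -0.278 -0.850 -0.448
  outer loop
   vertex 2.4 1.4 2.4
   vertex 3.4 1.6 1.4
   vertex 4.2 0.6 2.8
  endloop
 endfacet
 facet normal -0.897 -0.270 0.350
  outer loop
   vertex 2.4 1.4 2.4
   vertex 2.0 4.8 4.0
   vertex 0.2 5.6 0.0
  endloop
 endfacet
 facet normal -0.581 -0.401 0.708
  outer loop
   vertex 2.4 1.4 2.4
   vertex 4.0 1.2 3.6
   vertex 2.0 4.8 4.0
  endloop
 endfacet
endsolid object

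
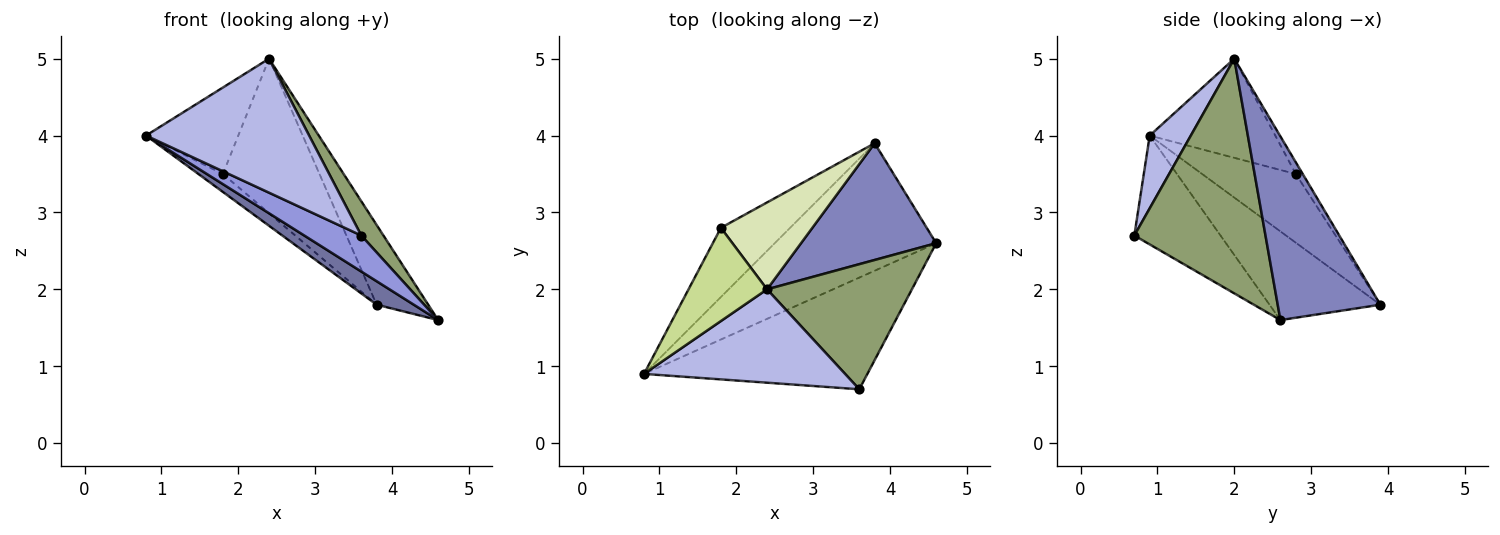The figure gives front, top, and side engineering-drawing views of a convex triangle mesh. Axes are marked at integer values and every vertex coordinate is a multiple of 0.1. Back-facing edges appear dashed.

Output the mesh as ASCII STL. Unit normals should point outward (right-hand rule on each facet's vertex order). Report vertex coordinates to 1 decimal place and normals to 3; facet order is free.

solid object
 facet normal -0.475 -0.159 -0.865
  outer loop
   vertex 3.8 3.9 1.8
   vertex 4.6 2.6 1.6
   vertex 0.8 0.9 4.0
  endloop
 endfacet
 facet normal 0.747 0.375 0.549
  outer loop
   vertex 2.4 2.0 5.0
   vertex 4.6 2.6 1.6
   vertex 3.8 3.9 1.8
  endloop
 endfacet
 facet normal -0.421 -0.278 -0.863
  outer loop
   vertex 3.6 0.7 2.7
   vertex 0.8 0.9 4.0
   vertex 4.6 2.6 1.6
  endloop
 endfacet
 facet normal 0.203 -0.803 0.560
  outer loop
   vertex 3.6 0.7 2.7
   vertex 2.4 2.0 5.0
   vertex 0.8 0.9 4.0
  endloop
 endfacet
 facet normal 0.842 -0.142 0.520
  outer loop
   vertex 3.6 0.7 2.7
   vertex 4.6 2.6 1.6
   vertex 2.4 2.0 5.0
  endloop
 endfacet
 facet normal -0.693 0.181 -0.698
  outer loop
   vertex 1.8 2.8 3.5
   vertex 3.8 3.9 1.8
   vertex 0.8 0.9 4.0
  endloop
 endfacet
 facet normal -0.679 0.499 0.538
  outer loop
   vertex 1.8 2.8 3.5
   vertex 0.8 0.9 4.0
   vertex 2.4 2.0 5.0
  endloop
 endfacet
 facet normal -0.063 0.870 0.489
  outer loop
   vertex 1.8 2.8 3.5
   vertex 2.4 2.0 5.0
   vertex 3.8 3.9 1.8
  endloop
 endfacet
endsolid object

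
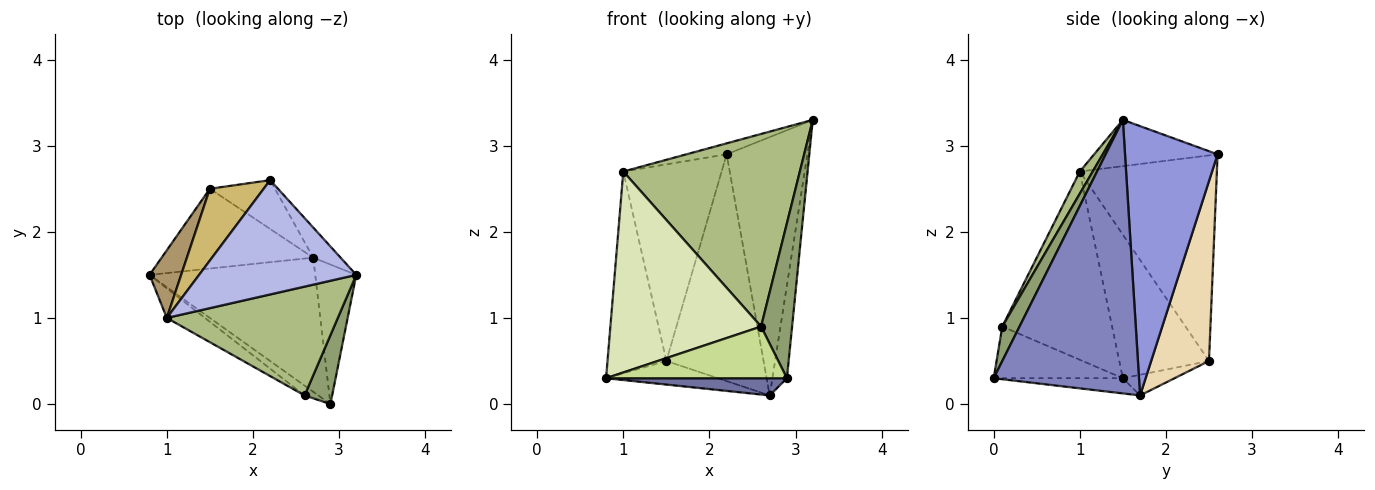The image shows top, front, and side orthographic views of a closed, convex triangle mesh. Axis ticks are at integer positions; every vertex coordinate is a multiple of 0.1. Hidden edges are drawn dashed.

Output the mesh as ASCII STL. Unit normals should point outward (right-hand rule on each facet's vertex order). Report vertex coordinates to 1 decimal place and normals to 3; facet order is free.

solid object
 facet normal -0.091 -0.127 -0.988
  outer loop
   vertex 2.7 1.7 0.1
   vertex 2.9 0.0 0.3
   vertex 0.8 1.5 0.3
  endloop
 endfacet
 facet normal 0.984 0.098 -0.148
  outer loop
   vertex 2.7 1.7 0.1
   vertex 3.2 1.5 3.3
   vertex 2.9 0.0 0.3
  endloop
 endfacet
 facet normal 0.751 0.655 -0.076
  outer loop
   vertex 2.2 2.6 2.9
   vertex 3.2 1.5 3.3
   vertex 2.7 1.7 0.1
  endloop
 endfacet
 facet normal -0.281 0.092 0.955
  outer loop
   vertex 2.2 2.6 2.9
   vertex 1.0 1.0 2.7
   vertex 3.2 1.5 3.3
  endloop
 endfacet
 facet normal 0.453 -0.815 0.362
  outer loop
   vertex 2.6 0.1 0.9
   vertex 2.9 0.0 0.3
   vertex 3.2 1.5 3.3
  endloop
 endfacet
 facet normal 0.064 -0.869 0.491
  outer loop
   vertex 2.6 0.1 0.9
   vertex 3.2 1.5 3.3
   vertex 1.0 1.0 2.7
  endloop
 endfacet
 facet normal -0.574 -0.804 -0.153
  outer loop
   vertex 2.6 0.1 0.9
   vertex 0.8 1.5 0.3
   vertex 2.9 0.0 0.3
  endloop
 endfacet
 facet normal -0.585 -0.803 -0.118
  outer loop
   vertex 2.6 0.1 0.9
   vertex 1.0 1.0 2.7
   vertex 0.8 1.5 0.3
  endloop
 endfacet
 facet normal -0.822 0.539 0.181
  outer loop
   vertex 1.5 2.5 0.5
   vertex 0.8 1.5 0.3
   vertex 1.0 1.0 2.7
  endloop
 endfacet
 facet normal -0.795 0.570 0.208
  outer loop
   vertex 1.5 2.5 0.5
   vertex 1.0 1.0 2.7
   vertex 2.2 2.6 2.9
  endloop
 endfacet
 facet normal -0.130 0.281 -0.951
  outer loop
   vertex 1.5 2.5 0.5
   vertex 2.7 1.7 0.1
   vertex 0.8 1.5 0.3
  endloop
 endfacet
 facet normal 0.503 0.845 -0.182
  outer loop
   vertex 1.5 2.5 0.5
   vertex 2.2 2.6 2.9
   vertex 2.7 1.7 0.1
  endloop
 endfacet
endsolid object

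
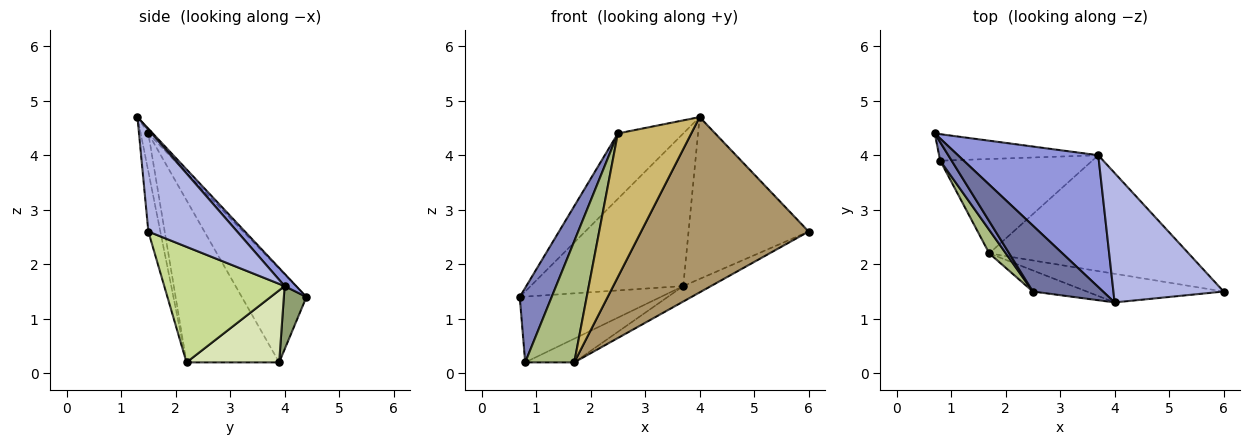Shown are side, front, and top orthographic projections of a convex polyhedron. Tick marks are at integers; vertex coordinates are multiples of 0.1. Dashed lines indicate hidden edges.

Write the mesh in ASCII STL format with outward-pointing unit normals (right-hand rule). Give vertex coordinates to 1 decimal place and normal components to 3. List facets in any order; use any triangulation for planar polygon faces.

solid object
 facet normal -0.048 0.704 0.709
  outer loop
   vertex 2.5 1.5 4.4
   vertex 4.0 1.3 4.7
   vertex 0.7 4.4 1.4
  endloop
 endfacet
 facet normal -0.891 -0.440 0.109
  outer loop
   vertex 2.5 1.5 4.4
   vertex 0.7 4.4 1.4
   vertex 0.8 3.9 0.2
  endloop
 endfacet
 facet normal 0.057 0.756 0.653
  outer loop
   vertex 3.7 4.0 1.6
   vertex 0.7 4.4 1.4
   vertex 4.0 1.3 4.7
  endloop
 endfacet
 facet normal 0.500 0.676 0.541
  outer loop
   vertex 3.7 4.0 1.6
   vertex 4.0 1.3 4.7
   vertex 6.0 1.5 2.6
  endloop
 endfacet
 facet normal 0.147 0.917 -0.370
  outer loop
   vertex 3.7 4.0 1.6
   vertex 0.8 3.9 0.2
   vertex 0.7 4.4 1.4
  endloop
 endfacet
 facet normal -0.880 -0.466 0.090
  outer loop
   vertex 1.7 2.2 0.2
   vertex 2.5 1.5 4.4
   vertex 0.8 3.9 0.2
  endloop
 endfacet
 facet normal 0.498 0.115 -0.859
  outer loop
   vertex 1.7 2.2 0.2
   vertex 3.7 4.0 1.6
   vertex 6.0 1.5 2.6
  endloop
 endfacet
 facet normal 0.418 0.221 -0.881
  outer loop
   vertex 1.7 2.2 0.2
   vertex 0.8 3.9 0.2
   vertex 3.7 4.0 1.6
  endloop
 endfacet
 facet normal -0.070 -0.984 -0.161
  outer loop
   vertex 1.7 2.2 0.2
   vertex 6.0 1.5 2.6
   vertex 4.0 1.3 4.7
  endloop
 endfacet
 facet normal -0.102 -0.984 -0.145
  outer loop
   vertex 1.7 2.2 0.2
   vertex 4.0 1.3 4.7
   vertex 2.5 1.5 4.4
  endloop
 endfacet
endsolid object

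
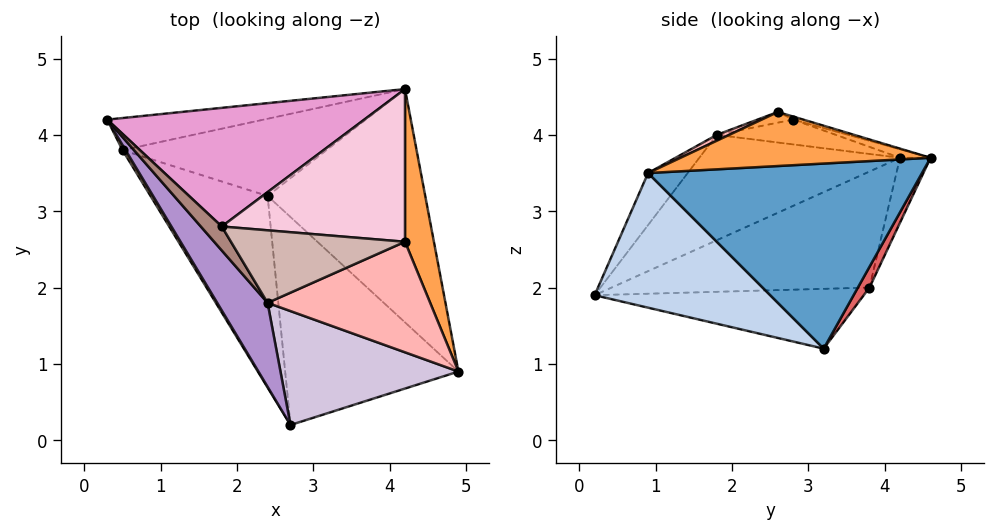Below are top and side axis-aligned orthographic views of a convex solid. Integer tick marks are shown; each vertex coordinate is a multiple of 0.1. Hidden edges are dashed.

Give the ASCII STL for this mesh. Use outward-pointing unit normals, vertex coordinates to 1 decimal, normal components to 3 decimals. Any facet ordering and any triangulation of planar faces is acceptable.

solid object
 facet normal 0.749 0.176 -0.638
  outer loop
   vertex 2.4 3.2 1.2
   vertex 4.2 4.6 3.7
   vertex 4.9 0.9 3.5
  endloop
 endfacet
 facet normal 0.609 -0.122 -0.784
  outer loop
   vertex 2.7 0.2 1.9
   vertex 2.4 3.2 1.2
   vertex 4.9 0.9 3.5
  endloop
 endfacet
 facet normal 0.873 0.140 0.467
  outer loop
   vertex 4.2 2.6 4.3
   vertex 4.9 0.9 3.5
   vertex 4.2 4.6 3.7
  endloop
 endfacet
 facet normal -0.853 -0.522 0.022
  outer loop
   vertex 0.5 3.8 2.0
   vertex 2.7 0.2 1.9
   vertex 0.3 4.2 3.7
  endloop
 endfacet
 facet normal -0.441 -0.246 -0.863
  outer loop
   vertex 0.5 3.8 2.0
   vertex 2.4 3.2 1.2
   vertex 2.7 0.2 1.9
  endloop
 endfacet
 facet normal -0.099 0.966 -0.239
  outer loop
   vertex 0.5 3.8 2.0
   vertex 0.3 4.2 3.7
   vertex 4.2 4.6 3.7
  endloop
 endfacet
 facet normal 0.052 0.855 -0.516
  outer loop
   vertex 0.5 3.8 2.0
   vertex 4.2 4.6 3.7
   vertex 2.4 3.2 1.2
  endloop
 endfacet
 facet normal 0.033 -0.415 0.909
  outer loop
   vertex 2.4 1.8 4.0
   vertex 4.9 0.9 3.5
   vertex 4.2 2.6 4.3
  endloop
 endfacet
 facet normal -0.727 -0.592 0.348
  outer loop
   vertex 2.4 1.8 4.0
   vertex 0.3 4.2 3.7
   vertex 2.7 0.2 1.9
  endloop
 endfacet
 facet normal -0.170 -0.795 0.582
  outer loop
   vertex 2.4 1.8 4.0
   vertex 2.7 0.2 1.9
   vertex 4.9 0.9 3.5
  endloop
 endfacet
 facet normal -0.658 -0.506 0.557
  outer loop
   vertex 1.8 2.8 4.2
   vertex 0.3 4.2 3.7
   vertex 2.4 1.8 4.0
  endloop
 endfacet
 facet normal -0.060 -0.230 0.971
  outer loop
   vertex 1.8 2.8 4.2
   vertex 2.4 1.8 4.0
   vertex 4.2 2.6 4.3
  endloop
 endfacet
 facet normal -0.031 0.306 0.951
  outer loop
   vertex 1.8 2.8 4.2
   vertex 4.2 4.6 3.7
   vertex 0.3 4.2 3.7
  endloop
 endfacet
 facet normal -0.016 0.287 0.958
  outer loop
   vertex 1.8 2.8 4.2
   vertex 4.2 2.6 4.3
   vertex 4.2 4.6 3.7
  endloop
 endfacet
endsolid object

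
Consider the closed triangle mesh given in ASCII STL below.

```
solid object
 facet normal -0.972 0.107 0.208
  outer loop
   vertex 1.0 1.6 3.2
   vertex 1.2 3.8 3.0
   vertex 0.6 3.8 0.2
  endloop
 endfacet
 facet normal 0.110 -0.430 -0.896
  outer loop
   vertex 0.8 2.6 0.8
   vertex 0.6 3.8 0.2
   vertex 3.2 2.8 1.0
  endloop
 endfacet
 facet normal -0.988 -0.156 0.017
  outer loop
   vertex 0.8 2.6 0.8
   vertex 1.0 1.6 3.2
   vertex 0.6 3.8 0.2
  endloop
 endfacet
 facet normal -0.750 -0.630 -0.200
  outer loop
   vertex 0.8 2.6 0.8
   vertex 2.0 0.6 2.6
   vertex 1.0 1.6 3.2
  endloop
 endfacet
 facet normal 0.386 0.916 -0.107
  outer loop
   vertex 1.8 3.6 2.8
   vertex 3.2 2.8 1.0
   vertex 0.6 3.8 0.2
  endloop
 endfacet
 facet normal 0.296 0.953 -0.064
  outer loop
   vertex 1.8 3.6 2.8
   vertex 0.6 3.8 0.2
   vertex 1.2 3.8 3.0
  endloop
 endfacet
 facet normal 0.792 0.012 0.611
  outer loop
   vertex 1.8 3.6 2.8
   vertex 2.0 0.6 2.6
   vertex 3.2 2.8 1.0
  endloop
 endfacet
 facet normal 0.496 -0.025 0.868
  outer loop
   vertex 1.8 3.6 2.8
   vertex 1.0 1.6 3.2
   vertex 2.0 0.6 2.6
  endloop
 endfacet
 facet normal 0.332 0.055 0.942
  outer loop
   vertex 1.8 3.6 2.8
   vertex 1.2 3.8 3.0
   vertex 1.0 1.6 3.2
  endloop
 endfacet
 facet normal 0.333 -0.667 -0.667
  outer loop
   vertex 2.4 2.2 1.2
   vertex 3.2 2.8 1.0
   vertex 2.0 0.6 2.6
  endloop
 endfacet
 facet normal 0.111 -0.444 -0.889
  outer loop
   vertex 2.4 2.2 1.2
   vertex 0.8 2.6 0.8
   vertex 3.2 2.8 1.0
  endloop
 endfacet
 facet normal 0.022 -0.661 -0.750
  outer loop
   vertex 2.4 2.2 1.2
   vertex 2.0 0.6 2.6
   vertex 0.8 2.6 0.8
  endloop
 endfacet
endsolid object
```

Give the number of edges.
18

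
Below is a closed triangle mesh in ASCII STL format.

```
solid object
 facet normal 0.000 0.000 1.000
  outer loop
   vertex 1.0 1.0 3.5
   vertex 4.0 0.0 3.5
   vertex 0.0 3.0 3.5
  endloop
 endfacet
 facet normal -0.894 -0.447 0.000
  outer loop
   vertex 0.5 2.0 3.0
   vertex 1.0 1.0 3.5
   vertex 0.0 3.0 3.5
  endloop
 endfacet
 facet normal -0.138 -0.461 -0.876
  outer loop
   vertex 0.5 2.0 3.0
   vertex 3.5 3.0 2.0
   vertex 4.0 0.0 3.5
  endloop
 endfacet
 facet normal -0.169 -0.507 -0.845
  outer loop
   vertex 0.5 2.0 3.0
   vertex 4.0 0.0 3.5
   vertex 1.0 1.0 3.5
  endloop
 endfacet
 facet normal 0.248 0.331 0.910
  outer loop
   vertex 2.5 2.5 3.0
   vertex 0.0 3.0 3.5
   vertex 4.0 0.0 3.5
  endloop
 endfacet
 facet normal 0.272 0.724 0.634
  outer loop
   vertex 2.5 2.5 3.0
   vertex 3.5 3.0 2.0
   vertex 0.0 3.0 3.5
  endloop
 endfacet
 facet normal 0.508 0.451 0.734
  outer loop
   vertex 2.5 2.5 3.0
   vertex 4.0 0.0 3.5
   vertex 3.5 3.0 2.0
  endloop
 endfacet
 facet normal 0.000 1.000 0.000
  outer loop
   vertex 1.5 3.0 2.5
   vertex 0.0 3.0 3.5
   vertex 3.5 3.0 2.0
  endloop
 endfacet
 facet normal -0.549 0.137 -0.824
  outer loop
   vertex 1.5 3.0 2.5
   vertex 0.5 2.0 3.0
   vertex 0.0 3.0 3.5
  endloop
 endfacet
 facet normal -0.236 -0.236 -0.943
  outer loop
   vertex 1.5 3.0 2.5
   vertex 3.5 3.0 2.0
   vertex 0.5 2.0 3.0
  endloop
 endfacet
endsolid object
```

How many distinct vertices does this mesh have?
7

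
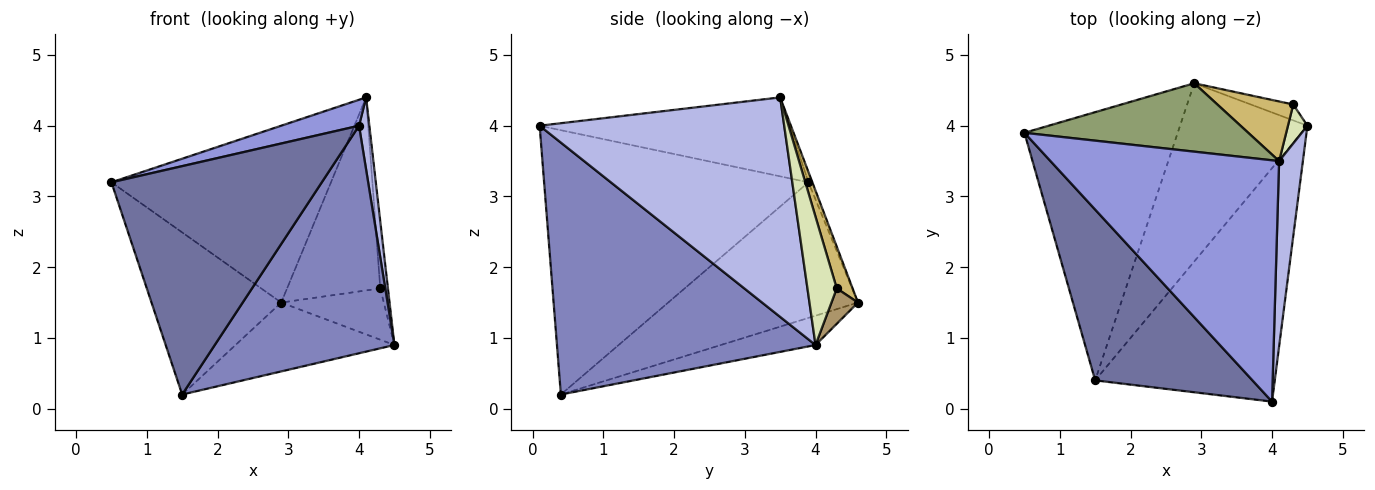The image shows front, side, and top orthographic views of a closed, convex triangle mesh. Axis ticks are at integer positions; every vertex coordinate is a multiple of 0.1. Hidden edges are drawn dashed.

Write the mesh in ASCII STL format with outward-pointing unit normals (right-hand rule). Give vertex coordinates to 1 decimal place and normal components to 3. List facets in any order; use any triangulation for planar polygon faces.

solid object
 facet normal -0.709 -0.564 0.422
  outer loop
   vertex 1.5 0.4 0.2
   vertex 4.0 0.1 4.0
   vertex 0.5 3.9 3.2
  endloop
 endfacet
 facet normal 0.709 -0.492 -0.505
  outer loop
   vertex 1.5 0.4 0.2
   vertex 4.5 4.0 0.9
   vertex 4.0 0.1 4.0
  endloop
 endfacet
 facet normal -0.325 -0.101 0.940
  outer loop
   vertex 4.1 3.5 4.4
   vertex 0.5 3.9 3.2
   vertex 4.0 0.1 4.0
  endloop
 endfacet
 facet normal 0.993 -0.042 0.108
  outer loop
   vertex 4.1 3.5 4.4
   vertex 4.0 0.1 4.0
   vertex 4.5 4.0 0.9
  endloop
 endfacet
 facet normal -0.017 0.933 0.361
  outer loop
   vertex 2.9 4.6 1.5
   vertex 0.5 3.9 3.2
   vertex 4.1 3.5 4.4
  endloop
 endfacet
 facet normal -0.604 0.412 -0.682
  outer loop
   vertex 2.9 4.6 1.5
   vertex 1.5 0.4 0.2
   vertex 0.5 3.9 3.2
  endloop
 endfacet
 facet normal -0.210 0.352 -0.912
  outer loop
   vertex 2.9 4.6 1.5
   vertex 4.5 4.0 0.9
   vertex 1.5 0.4 0.2
  endloop
 endfacet
 facet normal 0.957 0.251 0.145
  outer loop
   vertex 4.3 4.3 1.7
   vertex 4.1 3.5 4.4
   vertex 4.5 4.0 0.9
  endloop
 endfacet
 facet normal 0.240 0.927 -0.288
  outer loop
   vertex 4.3 4.3 1.7
   vertex 4.5 4.0 0.9
   vertex 2.9 4.6 1.5
  endloop
 endfacet
 facet normal 0.160 0.943 0.291
  outer loop
   vertex 4.3 4.3 1.7
   vertex 2.9 4.6 1.5
   vertex 4.1 3.5 4.4
  endloop
 endfacet
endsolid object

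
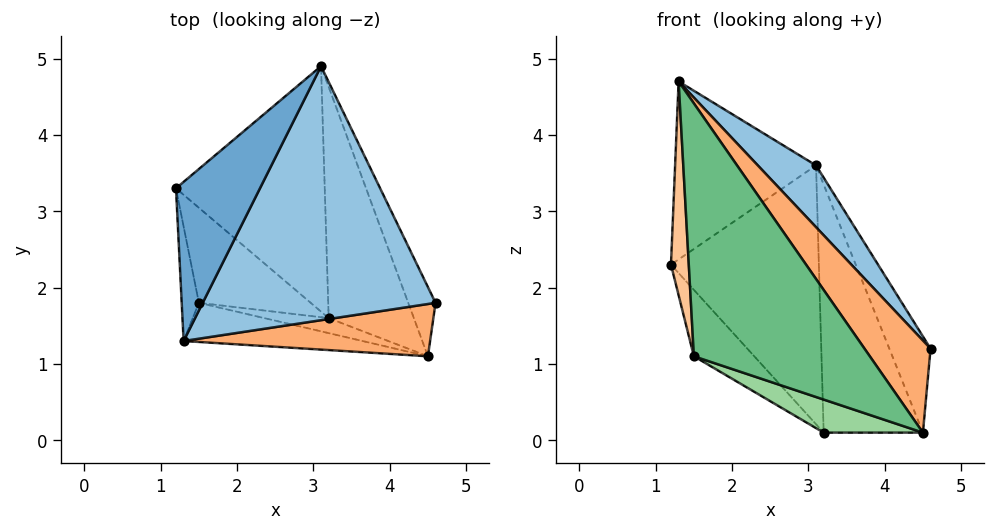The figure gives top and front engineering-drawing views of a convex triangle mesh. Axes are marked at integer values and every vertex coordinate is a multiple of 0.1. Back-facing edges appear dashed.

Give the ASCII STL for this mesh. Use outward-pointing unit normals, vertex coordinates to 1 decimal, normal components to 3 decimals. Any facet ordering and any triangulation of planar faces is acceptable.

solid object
 facet normal -0.735 0.506 0.452
  outer loop
   vertex 1.3 1.3 4.7
   vertex 3.1 4.9 3.6
   vertex 1.2 3.3 2.3
  endloop
 endfacet
 facet normal 0.729 -0.162 0.665
  outer loop
   vertex 1.3 1.3 4.7
   vertex 4.6 1.8 1.2
   vertex 3.1 4.9 3.6
  endloop
 endfacet
 facet normal -0.139 0.719 -0.681
  outer loop
   vertex 3.2 1.6 0.1
   vertex 1.2 3.3 2.3
   vertex 3.1 4.9 3.6
  endloop
 endfacet
 facet normal 0.596 0.652 -0.469
  outer loop
   vertex 4.5 1.1 0.1
   vertex 3.1 4.9 3.6
   vertex 4.6 1.8 1.2
  endloop
 endfacet
 facet normal 0.271 0.704 -0.656
  outer loop
   vertex 4.5 1.1 0.1
   vertex 3.2 1.6 0.1
   vertex 3.1 4.9 3.6
  endloop
 endfacet
 facet normal 0.548 -0.727 0.413
  outer loop
   vertex 4.5 1.1 0.1
   vertex 4.6 1.8 1.2
   vertex 1.3 1.3 4.7
  endloop
 endfacet
 facet normal -0.988 -0.138 -0.074
  outer loop
   vertex 1.5 1.8 1.1
   vertex 1.3 1.3 4.7
   vertex 1.2 3.3 2.3
  endloop
 endfacet
 facet normal -0.383 0.529 -0.757
  outer loop
   vertex 1.5 1.8 1.1
   vertex 1.2 3.3 2.3
   vertex 3.2 1.6 0.1
  endloop
 endfacet
 facet normal -0.271 -0.951 -0.147
  outer loop
   vertex 1.5 1.8 1.1
   vertex 4.5 1.1 0.1
   vertex 1.3 1.3 4.7
  endloop
 endfacet
 facet normal -0.331 -0.859 -0.390
  outer loop
   vertex 1.5 1.8 1.1
   vertex 3.2 1.6 0.1
   vertex 4.5 1.1 0.1
  endloop
 endfacet
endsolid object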